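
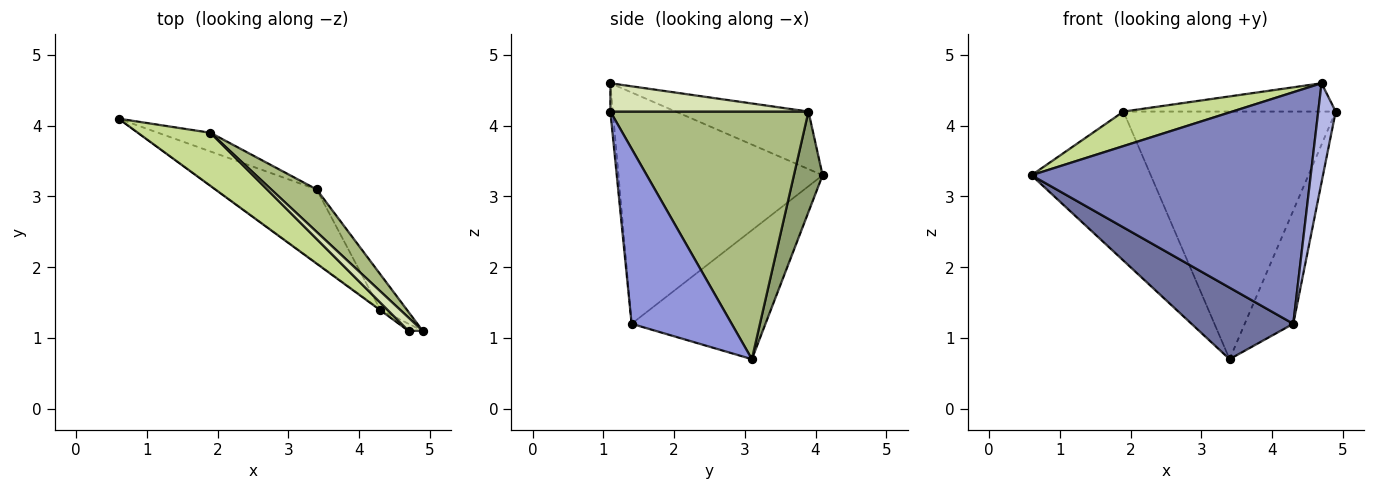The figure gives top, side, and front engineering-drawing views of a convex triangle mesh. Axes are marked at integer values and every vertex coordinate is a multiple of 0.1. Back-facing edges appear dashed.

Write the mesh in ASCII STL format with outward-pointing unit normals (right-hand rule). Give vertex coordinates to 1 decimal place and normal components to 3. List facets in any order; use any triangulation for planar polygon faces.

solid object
 facet normal -0.675 -0.513 -0.530
  outer loop
   vertex 4.3 1.4 1.2
   vertex 0.6 4.1 3.3
   vertex 3.4 3.1 0.7
  endloop
 endfacet
 facet normal -0.590 -0.807 -0.002
  outer loop
   vertex 4.3 1.4 1.2
   vertex 4.7 1.1 4.6
   vertex 0.6 4.1 3.3
  endloop
 endfacet
 facet normal 0.892 0.432 -0.135
  outer loop
   vertex 4.3 1.4 1.2
   vertex 3.4 3.1 0.7
   vertex 4.9 1.1 4.2
  endloop
 endfacet
 facet normal -0.141 -0.987 -0.071
  outer loop
   vertex 4.3 1.4 1.2
   vertex 4.9 1.1 4.2
   vertex 4.7 1.1 4.6
  endloop
 endfacet
 facet normal 0.232 0.965 -0.121
  outer loop
   vertex 1.9 3.9 4.2
   vertex 3.4 3.1 0.7
   vertex 0.6 4.1 3.3
  endloop
 endfacet
 facet normal 0.677 0.725 0.124
  outer loop
   vertex 1.9 3.9 4.2
   vertex 4.9 1.1 4.2
   vertex 3.4 3.1 0.7
  endloop
 endfacet
 facet normal -0.553 -0.454 0.699
  outer loop
   vertex 1.9 3.9 4.2
   vertex 0.6 4.1 3.3
   vertex 4.7 1.1 4.6
  endloop
 endfacet
 facet normal 0.646 0.692 0.323
  outer loop
   vertex 1.9 3.9 4.2
   vertex 4.7 1.1 4.6
   vertex 4.9 1.1 4.2
  endloop
 endfacet
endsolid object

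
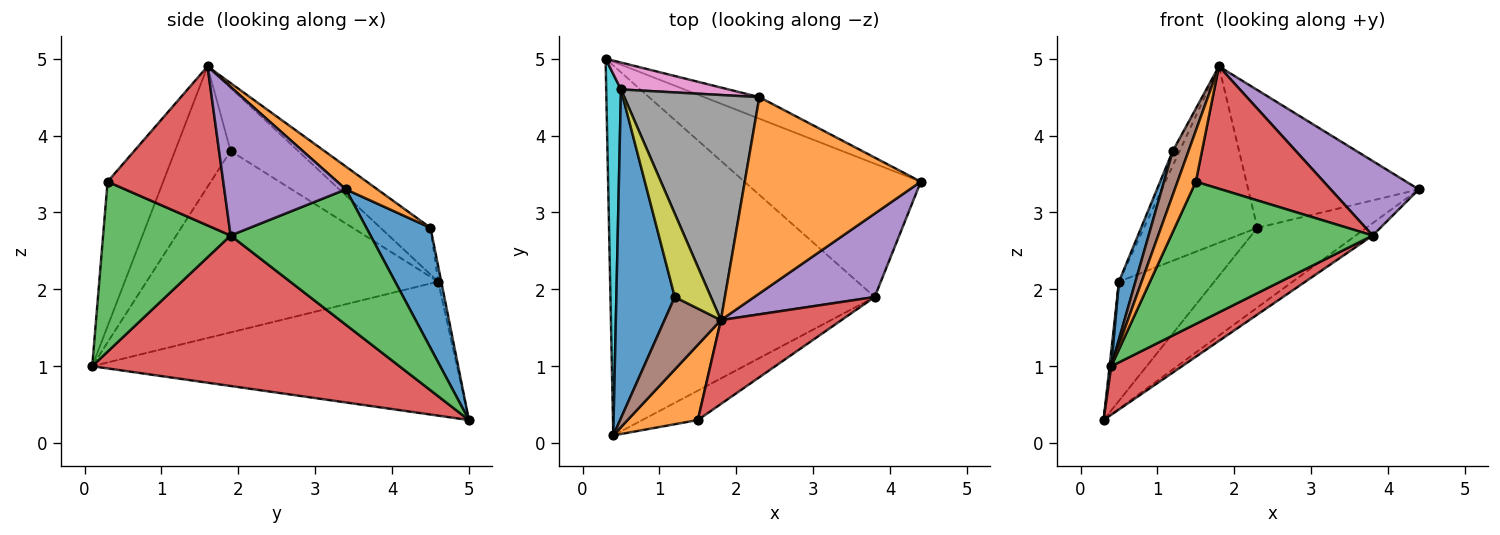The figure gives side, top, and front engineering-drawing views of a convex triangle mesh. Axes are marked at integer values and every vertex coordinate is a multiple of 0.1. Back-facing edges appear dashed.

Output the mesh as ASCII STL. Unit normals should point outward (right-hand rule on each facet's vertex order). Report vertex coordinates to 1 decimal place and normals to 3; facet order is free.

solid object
 facet normal 0.494 0.839 -0.227
  outer loop
   vertex 2.3 4.5 2.8
   vertex 4.4 3.4 3.3
   vertex 0.3 5.0 0.3
  endloop
 endfacet
 facet normal 0.105 0.571 0.814
  outer loop
   vertex 2.3 4.5 2.8
   vertex 1.8 1.6 4.9
   vertex 4.4 3.4 3.3
  endloop
 endfacet
 facet normal 0.607 0.073 -0.791
  outer loop
   vertex 3.8 1.9 2.7
   vertex 0.3 5.0 0.3
   vertex 4.4 3.4 3.3
  endloop
 endfacet
 facet normal 0.492 -0.113 -0.863
  outer loop
   vertex 3.8 1.9 2.7
   vertex 0.4 0.1 1.0
   vertex 0.3 5.0 0.3
  endloop
 endfacet
 facet normal 0.677 -0.490 0.549
  outer loop
   vertex 3.8 1.9 2.7
   vertex 4.4 3.4 3.3
   vertex 1.8 1.6 4.9
  endloop
 endfacet
 facet normal -0.877 -0.249 0.411
  outer loop
   vertex 1.2 1.9 3.8
   vertex 0.4 0.1 1.0
   vertex 1.8 1.6 4.9
  endloop
 endfacet
 facet normal -0.031 0.975 0.220
  outer loop
   vertex 0.5 4.6 2.1
   vertex 2.3 4.5 2.8
   vertex 0.3 5.0 0.3
  endloop
 endfacet
 facet normal -0.262 0.595 0.760
  outer loop
   vertex 0.5 4.6 2.1
   vertex 1.8 1.6 4.9
   vertex 2.3 4.5 2.8
  endloop
 endfacet
 facet normal -0.864 0.088 0.495
  outer loop
   vertex 0.5 4.6 2.1
   vertex 1.2 1.9 3.8
   vertex 1.8 1.6 4.9
  endloop
 endfacet
 facet normal -0.994 -0.005 0.109
  outer loop
   vertex 0.5 4.6 2.1
   vertex 0.3 5.0 0.3
   vertex 0.4 0.1 1.0
  endloop
 endfacet
 facet normal -0.950 -0.054 0.306
  outer loop
   vertex 0.5 4.6 2.1
   vertex 0.4 0.1 1.0
   vertex 1.2 1.9 3.8
  endloop
 endfacet
 facet normal -0.862 -0.284 0.419
  outer loop
   vertex 1.5 0.3 3.4
   vertex 1.8 1.6 4.9
   vertex 0.4 0.1 1.0
  endloop
 endfacet
 facet normal 0.527 -0.832 -0.172
  outer loop
   vertex 1.5 0.3 3.4
   vertex 0.4 0.1 1.0
   vertex 3.8 1.9 2.7
  endloop
 endfacet
 facet normal 0.598 -0.661 0.453
  outer loop
   vertex 1.5 0.3 3.4
   vertex 3.8 1.9 2.7
   vertex 1.8 1.6 4.9
  endloop
 endfacet
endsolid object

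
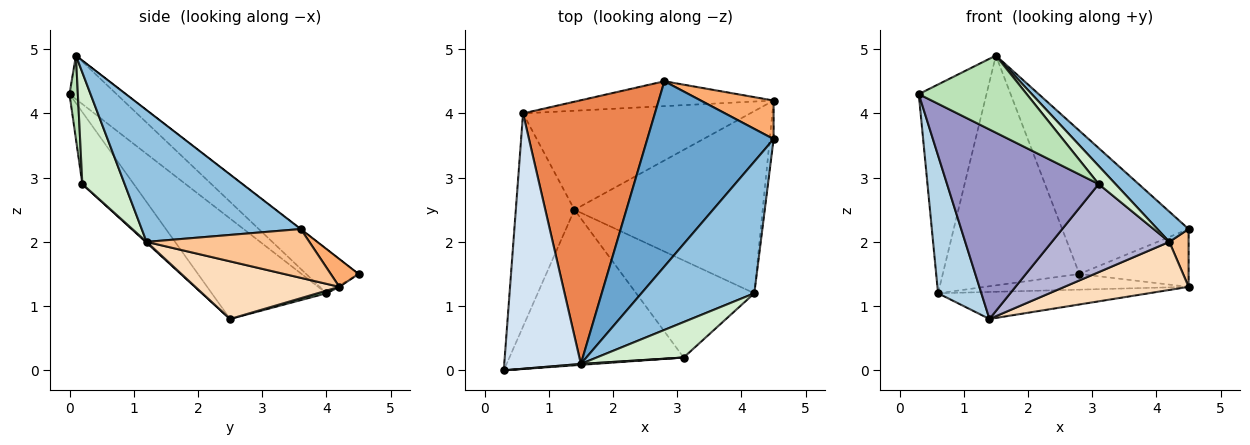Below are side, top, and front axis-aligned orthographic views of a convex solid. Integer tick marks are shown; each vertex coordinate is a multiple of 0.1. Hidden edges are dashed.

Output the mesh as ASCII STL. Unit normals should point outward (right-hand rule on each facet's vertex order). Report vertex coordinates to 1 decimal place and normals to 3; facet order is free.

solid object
 facet normal -0.002 0.612 0.791
  outer loop
   vertex 1.5 0.1 4.9
   vertex 4.5 3.6 2.2
   vertex 2.8 4.5 1.5
  endloop
 endfacet
 facet normal 0.751 -0.148 0.643
  outer loop
   vertex 1.5 0.1 4.9
   vertex 4.2 1.2 2.0
   vertex 4.5 3.6 2.2
  endloop
 endfacet
 facet normal -0.821 -0.310 -0.479
  outer loop
   vertex 0.6 4.0 1.2
   vertex 1.4 2.5 0.8
   vertex 0.3 0.0 4.3
  endloop
 endfacet
 facet normal -0.403 0.579 0.709
  outer loop
   vertex 0.6 4.0 1.2
   vertex 0.3 0.0 4.3
   vertex 1.5 0.1 4.9
  endloop
 endfacet
 facet normal -0.244 0.637 0.731
  outer loop
   vertex 0.6 4.0 1.2
   vertex 1.5 0.1 4.9
   vertex 2.8 4.5 1.5
  endloop
 endfacet
 facet normal 0.207 0.814 0.543
  outer loop
   vertex 4.5 4.2 1.3
   vertex 2.8 4.5 1.5
   vertex 4.5 3.6 2.2
  endloop
 endfacet
 facet normal 0.990 -0.117 -0.078
  outer loop
   vertex 4.5 4.2 1.3
   vertex 4.5 3.6 2.2
   vertex 4.2 1.2 2.0
  endloop
 endfacet
 facet normal 0.284 -0.245 -0.927
  outer loop
   vertex 4.5 4.2 1.3
   vertex 4.2 1.2 2.0
   vertex 1.4 2.5 0.8
  endloop
 endfacet
 facet normal -0.006 0.533 -0.846
  outer loop
   vertex 4.5 4.2 1.3
   vertex 0.6 4.0 1.2
   vertex 2.8 4.5 1.5
  endloop
 endfacet
 facet normal 0.011 0.263 -0.965
  outer loop
   vertex 4.5 4.2 1.3
   vertex 1.4 2.5 0.8
   vertex 0.6 4.0 1.2
  endloop
 endfacet
 facet normal 0.077 -0.997 0.012
  outer loop
   vertex 3.1 0.2 2.9
   vertex 1.5 0.1 4.9
   vertex 0.3 0.0 4.3
  endloop
 endfacet
 facet normal 0.752 -0.299 0.587
  outer loop
   vertex 3.1 0.2 2.9
   vertex 4.2 1.2 2.0
   vertex 1.5 0.1 4.9
  endloop
 endfacet
 facet normal -0.253 -0.748 -0.614
  outer loop
   vertex 3.1 0.2 2.9
   vertex 0.3 0.0 4.3
   vertex 1.4 2.5 0.8
  endloop
 endfacet
 facet normal 0.005 -0.672 -0.740
  outer loop
   vertex 3.1 0.2 2.9
   vertex 1.4 2.5 0.8
   vertex 4.2 1.2 2.0
  endloop
 endfacet
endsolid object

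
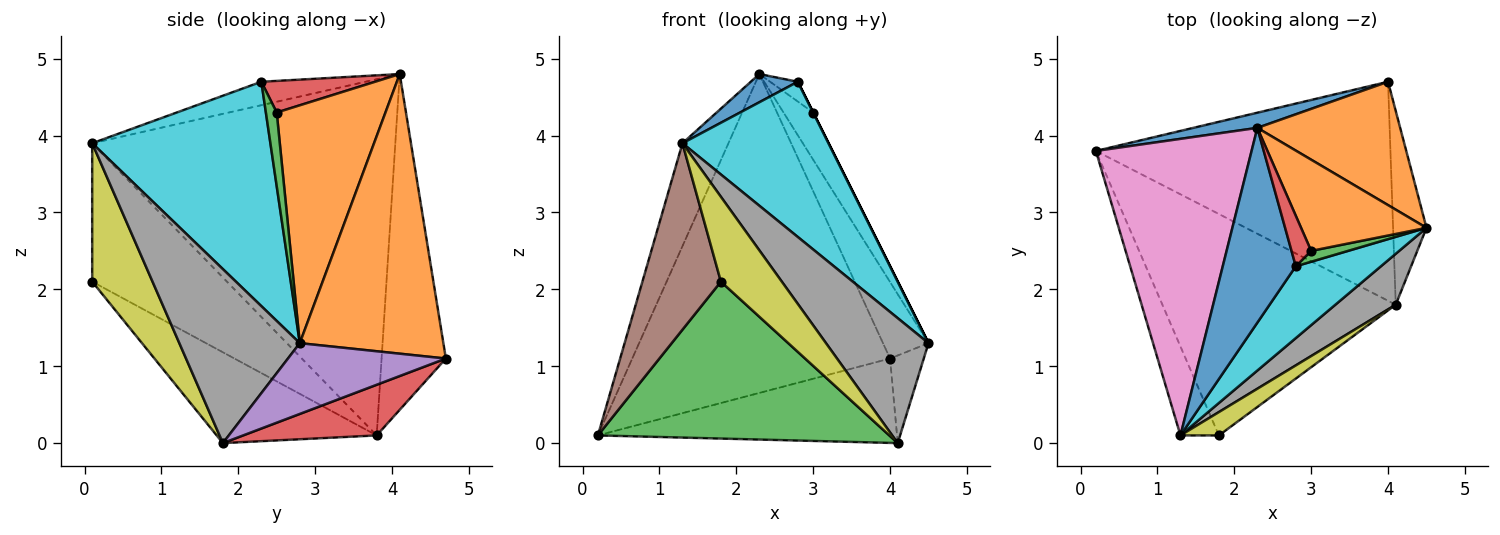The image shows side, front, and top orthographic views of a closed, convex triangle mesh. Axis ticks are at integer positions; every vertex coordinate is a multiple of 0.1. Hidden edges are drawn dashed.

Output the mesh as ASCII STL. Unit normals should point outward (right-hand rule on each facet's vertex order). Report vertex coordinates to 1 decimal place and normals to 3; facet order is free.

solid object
 facet normal -0.242 0.969 0.046
  outer loop
   vertex 4.0 4.7 1.1
   vertex 0.2 3.8 0.1
   vertex 2.3 4.1 4.8
  endloop
 endfacet
 facet normal 0.857 0.272 0.438
  outer loop
   vertex 4.0 4.7 1.1
   vertex 2.3 4.1 4.8
   vertex 4.5 2.8 1.3
  endloop
 endfacet
 facet normal -0.303 -0.551 -0.778
  outer loop
   vertex 4.1 1.8 0.0
   vertex 1.8 0.1 2.1
   vertex 0.2 3.8 0.1
  endloop
 endfacet
 facet normal 0.158 0.355 -0.921
  outer loop
   vertex 4.1 1.8 0.0
   vertex 0.2 3.8 0.1
   vertex 4.0 4.7 1.1
  endloop
 endfacet
 facet normal 0.888 0.190 -0.419
  outer loop
   vertex 4.1 1.8 0.0
   vertex 4.0 4.7 1.1
   vertex 4.5 2.8 1.3
  endloop
 endfacet
 facet normal -0.840 -0.489 -0.233
  outer loop
   vertex 1.3 0.1 3.9
   vertex 0.2 3.8 0.1
   vertex 1.8 0.1 2.1
  endloop
 endfacet
 facet normal -0.908 0.138 0.397
  outer loop
   vertex 1.3 0.1 3.9
   vertex 2.3 4.1 4.8
   vertex 0.2 3.8 0.1
  endloop
 endfacet
 facet normal 0.736 -0.627 0.255
  outer loop
   vertex 1.3 0.1 3.9
   vertex 4.1 1.8 0.0
   vertex 4.5 2.8 1.3
  endloop
 endfacet
 facet normal 0.691 -0.697 0.192
  outer loop
   vertex 1.3 0.1 3.9
   vertex 1.8 0.1 2.1
   vertex 4.1 1.8 0.0
  endloop
 endfacet
 facet normal 0.742 -0.608 0.282
  outer loop
   vertex 2.8 2.3 4.7
   vertex 1.3 0.1 3.9
   vertex 4.5 2.8 1.3
  endloop
 endfacet
 facet normal -0.303 -0.137 0.943
  outer loop
   vertex 2.8 2.3 4.7
   vertex 2.3 4.1 4.8
   vertex 1.3 0.1 3.9
  endloop
 endfacet
 facet normal 0.860 0.235 0.453
  outer loop
   vertex 3.0 2.5 4.3
   vertex 4.5 2.8 1.3
   vertex 2.3 4.1 4.8
  endloop
 endfacet
 facet normal 0.894 0.000 0.447
  outer loop
   vertex 3.0 2.5 4.3
   vertex 2.8 2.3 4.7
   vertex 4.5 2.8 1.3
  endloop
 endfacet
 facet normal 0.832 0.202 0.517
  outer loop
   vertex 3.0 2.5 4.3
   vertex 2.3 4.1 4.8
   vertex 2.8 2.3 4.7
  endloop
 endfacet
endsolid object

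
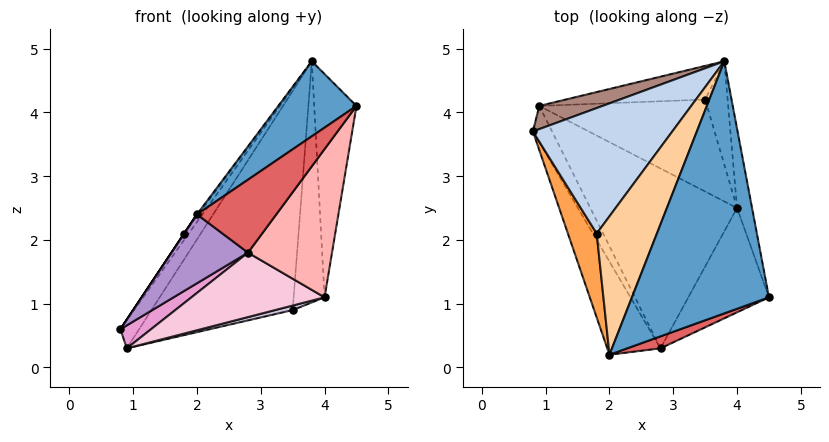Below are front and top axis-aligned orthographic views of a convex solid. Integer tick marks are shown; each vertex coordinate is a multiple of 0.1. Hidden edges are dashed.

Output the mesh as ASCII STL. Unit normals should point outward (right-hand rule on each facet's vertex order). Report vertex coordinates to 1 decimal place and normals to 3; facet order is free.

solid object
 facet normal -0.481 -0.250 0.840
  outer loop
   vertex 2.0 0.2 2.4
   vertex 4.5 1.1 4.1
   vertex 3.8 4.8 4.8
  endloop
 endfacet
 facet normal -0.817 0.029 0.576
  outer loop
   vertex 1.8 2.1 2.1
   vertex 3.8 4.8 4.8
   vertex 0.8 3.7 0.6
  endloop
 endfacet
 facet normal -0.832 0.000 0.555
  outer loop
   vertex 1.8 2.1 2.1
   vertex 0.8 3.7 0.6
   vertex 2.0 0.2 2.4
  endloop
 endfacet
 facet normal -0.807 0.008 0.590
  outer loop
   vertex 1.8 2.1 2.1
   vertex 2.0 0.2 2.4
   vertex 3.8 4.8 4.8
  endloop
 endfacet
 facet normal 0.978 0.198 -0.070
  outer loop
   vertex 4.0 2.5 1.1
   vertex 3.8 4.8 4.8
   vertex 4.5 1.1 4.1
  endloop
 endfacet
 facet normal 0.957 0.268 -0.115
  outer loop
   vertex 4.0 2.5 1.1
   vertex 3.5 4.2 0.9
   vertex 3.8 4.8 4.8
  endloop
 endfacet
 facet normal 0.238 -0.958 0.158
  outer loop
   vertex 2.8 0.3 1.8
   vertex 4.5 1.1 4.1
   vertex 2.0 0.2 2.4
  endloop
 endfacet
 facet normal 0.758 -0.533 -0.375
  outer loop
   vertex 2.8 0.3 1.8
   vertex 4.0 2.5 1.1
   vertex 4.5 1.1 4.1
  endloop
 endfacet
 facet normal -0.467 -0.526 -0.711
  outer loop
   vertex 2.8 0.3 1.8
   vertex 2.0 0.2 2.4
   vertex 0.8 3.7 0.6
  endloop
 endfacet
 facet normal 0.226 -0.048 -0.973
  outer loop
   vertex 0.9 4.1 0.3
   vertex 3.5 4.2 0.9
   vertex 4.0 2.5 1.1
  endloop
 endfacet
 facet normal -0.761 0.500 0.413
  outer loop
   vertex 0.9 4.1 0.3
   vertex 0.8 3.7 0.6
   vertex 3.8 4.8 4.8
  endloop
 endfacet
 facet normal -0.003 0.988 -0.152
  outer loop
   vertex 0.9 4.1 0.3
   vertex 3.8 4.8 4.8
   vertex 3.5 4.2 0.9
  endloop
 endfacet
 facet normal -0.372 -0.496 -0.785
  outer loop
   vertex 0.9 4.1 0.3
   vertex 2.8 0.3 1.8
   vertex 0.8 3.7 0.6
  endloop
 endfacet
 facet normal 0.069 -0.336 -0.939
  outer loop
   vertex 0.9 4.1 0.3
   vertex 4.0 2.5 1.1
   vertex 2.8 0.3 1.8
  endloop
 endfacet
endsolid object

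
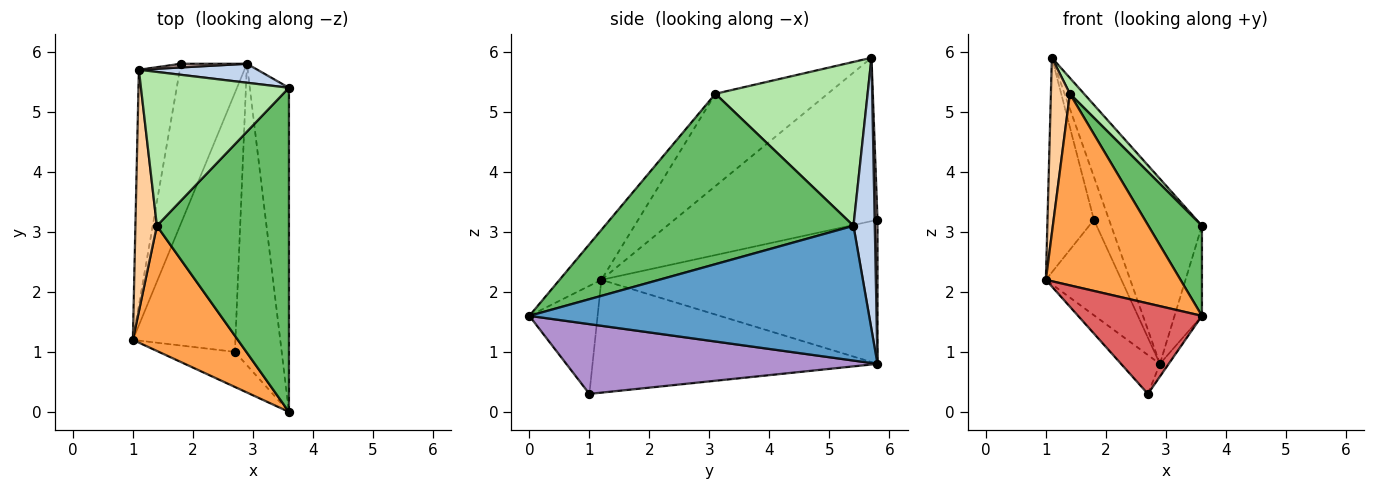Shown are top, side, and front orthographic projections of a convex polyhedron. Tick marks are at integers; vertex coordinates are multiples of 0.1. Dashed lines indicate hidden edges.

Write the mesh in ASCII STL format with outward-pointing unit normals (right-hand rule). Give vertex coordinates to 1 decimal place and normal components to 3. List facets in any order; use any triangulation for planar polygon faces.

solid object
 facet normal 0.957 0.077 -0.278
  outer loop
   vertex 2.9 5.8 0.8
   vertex 3.6 5.4 3.1
   vertex 3.6 0.0 1.6
  endloop
 endfacet
 facet normal 0.227 0.969 0.099
  outer loop
   vertex 2.9 5.8 0.8
   vertex 1.1 5.7 5.9
   vertex 3.6 5.4 3.1
  endloop
 endfacet
 facet normal -0.252 -0.810 0.529
  outer loop
   vertex 1.4 3.1 5.3
   vertex 1.0 1.2 2.2
   vertex 3.6 0.0 1.6
  endloop
 endfacet
 facet normal -0.961 -0.162 0.224
  outer loop
   vertex 1.4 3.1 5.3
   vertex 1.1 5.7 5.9
   vertex 1.0 1.2 2.2
  endloop
 endfacet
 facet normal 0.779 -0.168 0.604
  outer loop
   vertex 1.4 3.1 5.3
   vertex 3.6 0.0 1.6
   vertex 3.6 5.4 3.1
  endloop
 endfacet
 facet normal 0.740 -0.069 0.669
  outer loop
   vertex 1.4 3.1 5.3
   vertex 3.6 5.4 3.1
   vertex 1.1 5.7 5.9
  endloop
 endfacet
 facet normal -0.457 -0.829 -0.322
  outer loop
   vertex 2.7 1.0 0.3
   vertex 3.6 0.0 1.6
   vertex 1.0 1.2 2.2
  endloop
 endfacet
 facet normal -0.736 0.100 -0.669
  outer loop
   vertex 2.7 1.0 0.3
   vertex 1.0 1.2 2.2
   vertex 2.9 5.8 0.8
  endloop
 endfacet
 facet normal 0.830 0.023 -0.557
  outer loop
   vertex 2.7 1.0 0.3
   vertex 2.9 5.8 0.8
   vertex 3.6 0.0 1.6
  endloop
 endfacet
 facet normal -0.947 0.216 -0.238
  outer loop
   vertex 1.8 5.8 3.2
   vertex 1.0 1.2 2.2
   vertex 1.1 5.7 5.9
  endloop
 endfacet
 facet normal -0.882 0.241 -0.404
  outer loop
   vertex 1.8 5.8 3.2
   vertex 2.9 5.8 0.8
   vertex 1.0 1.2 2.2
  endloop
 endfacet
 facet normal 0.182 0.980 0.084
  outer loop
   vertex 1.8 5.8 3.2
   vertex 1.1 5.7 5.9
   vertex 2.9 5.8 0.8
  endloop
 endfacet
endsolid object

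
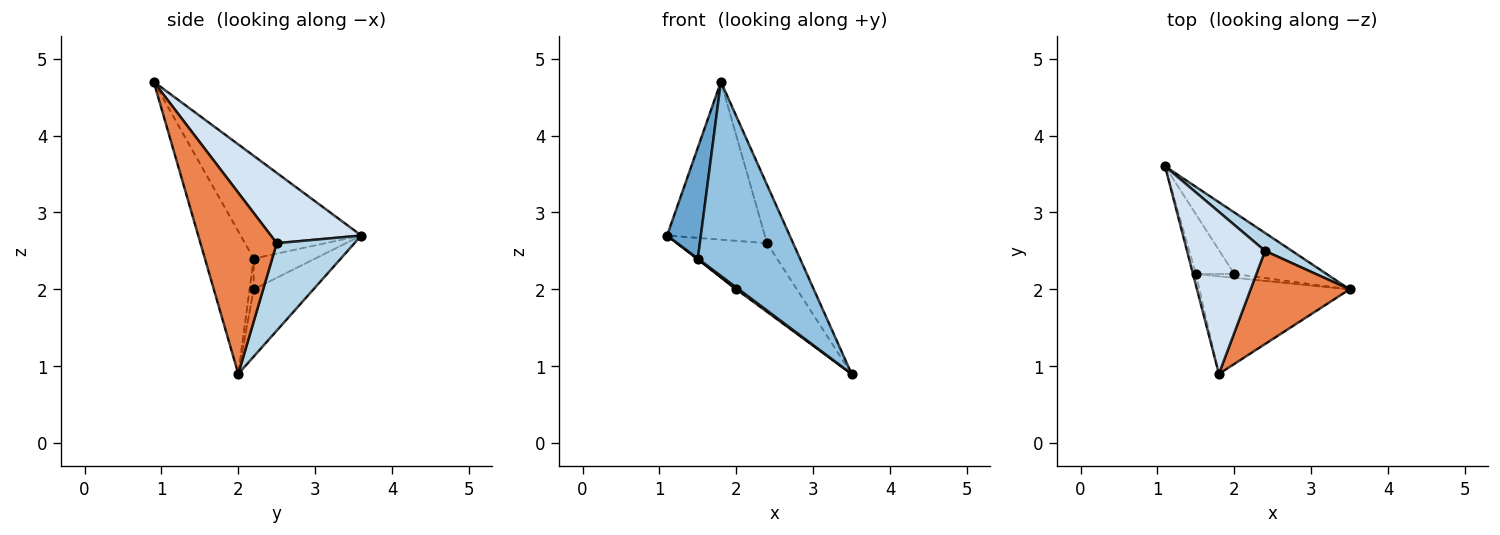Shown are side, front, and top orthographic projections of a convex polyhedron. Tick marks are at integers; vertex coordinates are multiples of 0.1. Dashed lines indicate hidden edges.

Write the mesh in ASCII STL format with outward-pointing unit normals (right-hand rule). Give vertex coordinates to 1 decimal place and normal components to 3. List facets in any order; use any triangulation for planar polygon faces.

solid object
 facet normal -0.963 -0.269 -0.027
  outer loop
   vertex 1.5 2.2 2.4
   vertex 1.8 0.9 4.7
   vertex 1.1 3.6 2.7
  endloop
 endfacet
 facet normal -0.392 -0.822 -0.413
  outer loop
   vertex 1.5 2.2 2.4
   vertex 3.5 2.0 0.9
   vertex 1.8 0.9 4.7
  endloop
 endfacet
 facet normal 0.642 0.741 0.198
  outer loop
   vertex 2.4 2.5 2.6
   vertex 3.5 2.0 0.9
   vertex 1.1 3.6 2.7
  endloop
 endfacet
 facet normal 0.542 0.586 0.602
  outer loop
   vertex 2.4 2.5 2.6
   vertex 1.1 3.6 2.7
   vertex 1.8 0.9 4.7
  endloop
 endfacet
 facet normal 0.840 0.288 0.459
  outer loop
   vertex 2.4 2.5 2.6
   vertex 1.8 0.9 4.7
   vertex 3.5 2.0 0.9
  endloop
 endfacet
 facet normal -0.589 0.025 -0.808
  outer loop
   vertex 2.0 2.2 2.0
   vertex 1.1 3.6 2.7
   vertex 3.5 2.0 0.9
  endloop
 endfacet
 facet normal -0.625 -0.011 -0.781
  outer loop
   vertex 2.0 2.2 2.0
   vertex 1.5 2.2 2.4
   vertex 1.1 3.6 2.7
  endloop
 endfacet
 facet normal -0.582 -0.364 -0.727
  outer loop
   vertex 2.0 2.2 2.0
   vertex 3.5 2.0 0.9
   vertex 1.5 2.2 2.4
  endloop
 endfacet
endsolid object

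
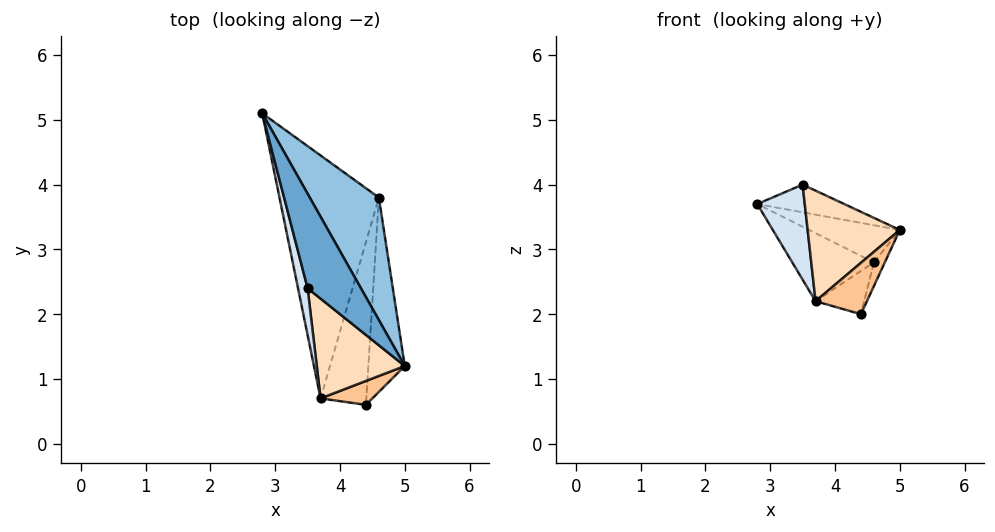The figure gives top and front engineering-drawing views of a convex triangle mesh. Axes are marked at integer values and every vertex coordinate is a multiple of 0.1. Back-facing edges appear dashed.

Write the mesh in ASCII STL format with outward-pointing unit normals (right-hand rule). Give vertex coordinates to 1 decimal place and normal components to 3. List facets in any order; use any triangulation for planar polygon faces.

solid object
 facet normal 0.558 0.233 0.796
  outer loop
   vertex 3.5 2.4 4.0
   vertex 5.0 1.2 3.3
   vertex 2.8 5.1 3.7
  endloop
 endfacet
 facet normal 0.567 0.239 0.789
  outer loop
   vertex 4.6 3.8 2.8
   vertex 2.8 5.1 3.7
   vertex 5.0 1.2 3.3
  endloop
 endfacet
 facet normal 0.897 0.054 -0.439
  outer loop
   vertex 4.6 3.8 2.8
   vertex 5.0 1.2 3.3
   vertex 4.4 0.6 2.0
  endloop
 endfacet
 facet normal -0.964 -0.237 0.117
  outer loop
   vertex 3.7 0.7 2.2
   vertex 3.5 2.4 4.0
   vertex 2.8 5.1 3.7
  endloop
 endfacet
 facet normal -0.276 0.259 -0.926
  outer loop
   vertex 3.7 0.7 2.2
   vertex 2.8 5.1 3.7
   vertex 4.6 3.8 2.8
  endloop
 endfacet
 facet normal -0.233 0.250 -0.940
  outer loop
   vertex 3.7 0.7 2.2
   vertex 4.6 3.8 2.8
   vertex 4.4 0.6 2.0
  endloop
 endfacet
 facet normal -0.009 -0.906 0.422
  outer loop
   vertex 3.7 0.7 2.2
   vertex 4.4 0.6 2.0
   vertex 5.0 1.2 3.3
  endloop
 endfacet
 facet normal -0.271 -0.715 0.645
  outer loop
   vertex 3.7 0.7 2.2
   vertex 5.0 1.2 3.3
   vertex 3.5 2.4 4.0
  endloop
 endfacet
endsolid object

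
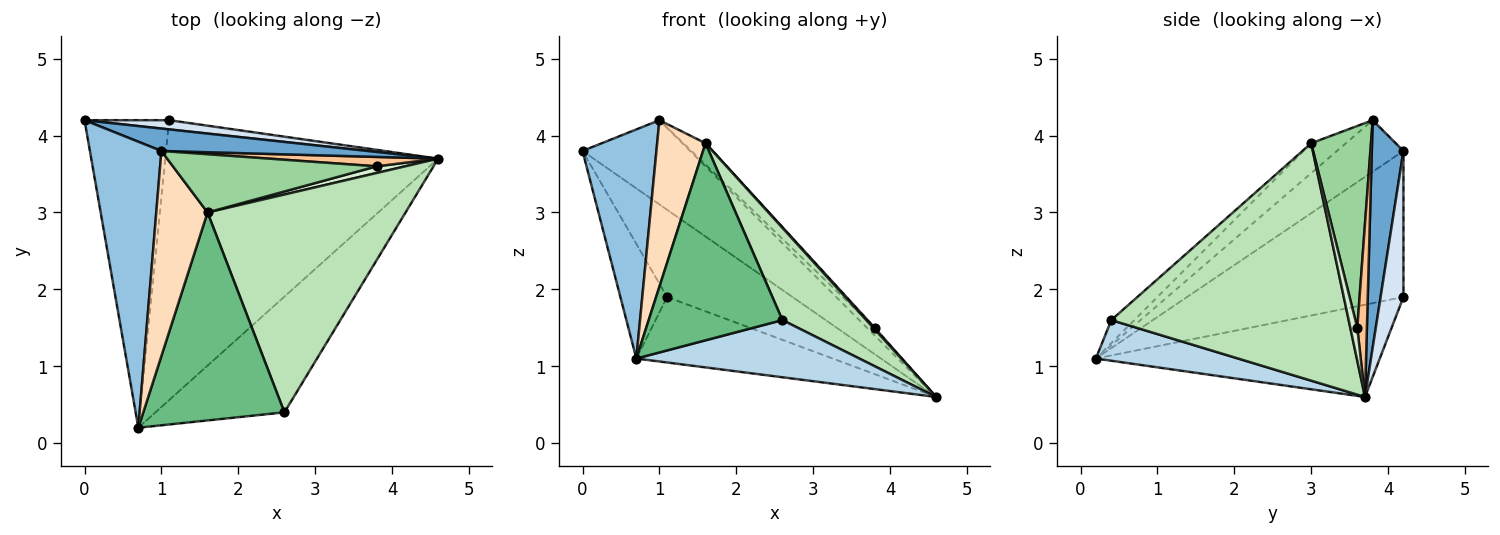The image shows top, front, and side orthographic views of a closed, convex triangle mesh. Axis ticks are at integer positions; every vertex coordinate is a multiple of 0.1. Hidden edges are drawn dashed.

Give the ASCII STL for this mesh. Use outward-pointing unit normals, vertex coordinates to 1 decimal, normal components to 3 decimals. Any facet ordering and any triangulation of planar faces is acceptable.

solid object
 facet normal 0.273 0.930 0.247
  outer loop
   vertex 1.0 3.8 4.2
   vertex 4.6 3.7 0.6
   vertex 0.0 4.2 3.8
  endloop
 endfacet
 facet normal -0.490 -0.545 0.680
  outer loop
   vertex 1.0 3.8 4.2
   vertex 0.0 4.2 3.8
   vertex 0.7 0.2 1.1
  endloop
 endfacet
 facet normal 0.272 -0.426 -0.863
  outer loop
   vertex 2.6 0.4 1.6
   vertex 0.7 0.2 1.1
   vertex 4.6 3.7 0.6
  endloop
 endfacet
 facet normal 0.178 0.979 0.103
  outer loop
   vertex 1.1 4.2 1.9
   vertex 0.0 4.2 3.8
   vertex 4.6 3.7 0.6
  endloop
 endfacet
 facet normal -0.851 0.184 -0.493
  outer loop
   vertex 1.1 4.2 1.9
   vertex 0.7 0.2 1.1
   vertex 0.0 4.2 3.8
  endloop
 endfacet
 facet normal -0.313 0.216 -0.925
  outer loop
   vertex 1.1 4.2 1.9
   vertex 4.6 3.7 0.6
   vertex 0.7 0.2 1.1
  endloop
 endfacet
 facet normal 0.621 0.497 0.607
  outer loop
   vertex 3.8 3.6 1.5
   vertex 4.6 3.7 0.6
   vertex 1.0 3.8 4.2
  endloop
 endfacet
 facet normal -0.412 -0.574 0.707
  outer loop
   vertex 1.6 3.0 3.9
   vertex 1.0 3.8 4.2
   vertex 0.7 0.2 1.1
  endloop
 endfacet
 facet normal -0.118 -0.683 0.721
  outer loop
   vertex 1.6 3.0 3.9
   vertex 0.7 0.2 1.1
   vertex 2.6 0.4 1.6
  endloop
 endfacet
 facet normal 0.681 0.253 0.687
  outer loop
   vertex 1.6 3.0 3.9
   vertex 3.8 3.6 1.5
   vertex 1.0 3.8 4.2
  endloop
 endfacet
 facet normal 0.741 -0.262 0.618
  outer loop
   vertex 1.6 3.0 3.9
   vertex 2.6 0.4 1.6
   vertex 4.6 3.7 0.6
  endloop
 endfacet
 facet normal 0.747 -0.149 0.648
  outer loop
   vertex 1.6 3.0 3.9
   vertex 4.6 3.7 0.6
   vertex 3.8 3.6 1.5
  endloop
 endfacet
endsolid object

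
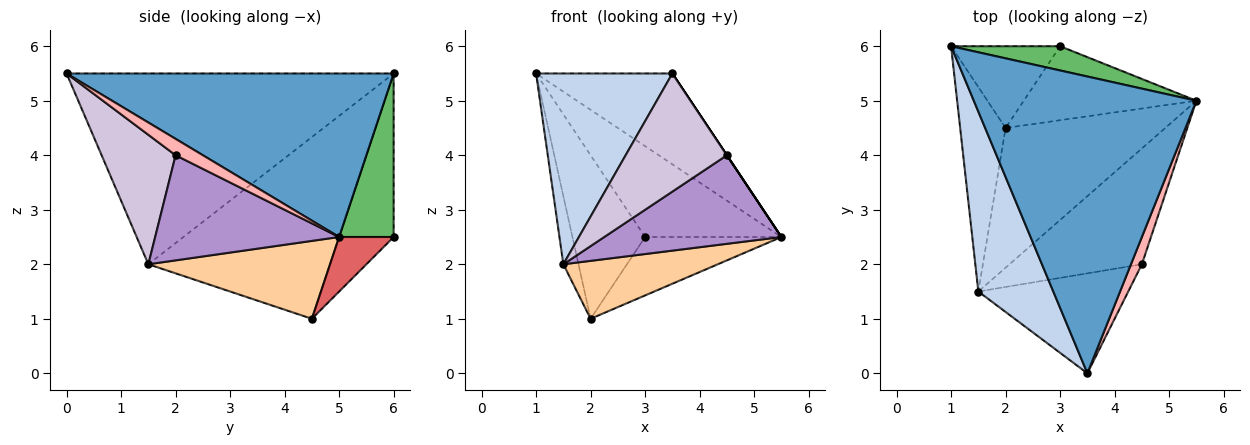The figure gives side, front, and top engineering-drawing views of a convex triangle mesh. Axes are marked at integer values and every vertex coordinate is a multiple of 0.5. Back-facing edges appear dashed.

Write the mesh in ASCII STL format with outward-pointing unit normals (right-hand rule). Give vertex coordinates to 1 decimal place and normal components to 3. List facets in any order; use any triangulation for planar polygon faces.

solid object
 facet normal 0.575 0.240 0.782
  outer loop
   vertex 3.5 0.0 5.5
   vertex 5.5 5.0 2.5
   vertex 1.0 6.0 5.5
  endloop
 endfacet
 facet normal -0.868 -0.362 0.341
  outer loop
   vertex 1.5 1.5 2.0
   vertex 3.5 0.0 5.5
   vertex 1.0 6.0 5.5
  endloop
 endfacet
 facet normal -0.967 0.081 -0.242
  outer loop
   vertex 1.5 1.5 2.0
   vertex 1.0 6.0 5.5
   vertex 2.0 4.5 1.0
  endloop
 endfacet
 facet normal 0.411 -0.349 -0.842
  outer loop
   vertex 1.5 1.5 2.0
   vertex 2.0 4.5 1.0
   vertex 5.5 5.0 2.5
  endloop
 endfacet
 facet normal 0.361 0.901 0.240
  outer loop
   vertex 3.0 6.0 2.5
   vertex 1.0 6.0 5.5
   vertex 5.5 5.0 2.5
  endloop
 endfacet
 facet normal -0.557 0.743 -0.371
  outer loop
   vertex 3.0 6.0 2.5
   vertex 2.0 4.5 1.0
   vertex 1.0 6.0 5.5
  endloop
 endfacet
 facet normal 0.241 0.601 -0.762
  outer loop
   vertex 3.0 6.0 2.5
   vertex 5.5 5.0 2.5
   vertex 2.0 4.5 1.0
  endloop
 endfacet
 facet normal 0.832 0.000 0.555
  outer loop
   vertex 4.5 2.0 4.0
   vertex 5.5 5.0 2.5
   vertex 3.5 0.0 5.5
  endloop
 endfacet
 facet normal 0.534 -0.514 -0.672
  outer loop
   vertex 4.5 2.0 4.0
   vertex 1.5 1.5 2.0
   vertex 5.5 5.0 2.5
  endloop
 endfacet
 facet normal 0.487 -0.667 -0.564
  outer loop
   vertex 4.5 2.0 4.0
   vertex 3.5 0.0 5.5
   vertex 1.5 1.5 2.0
  endloop
 endfacet
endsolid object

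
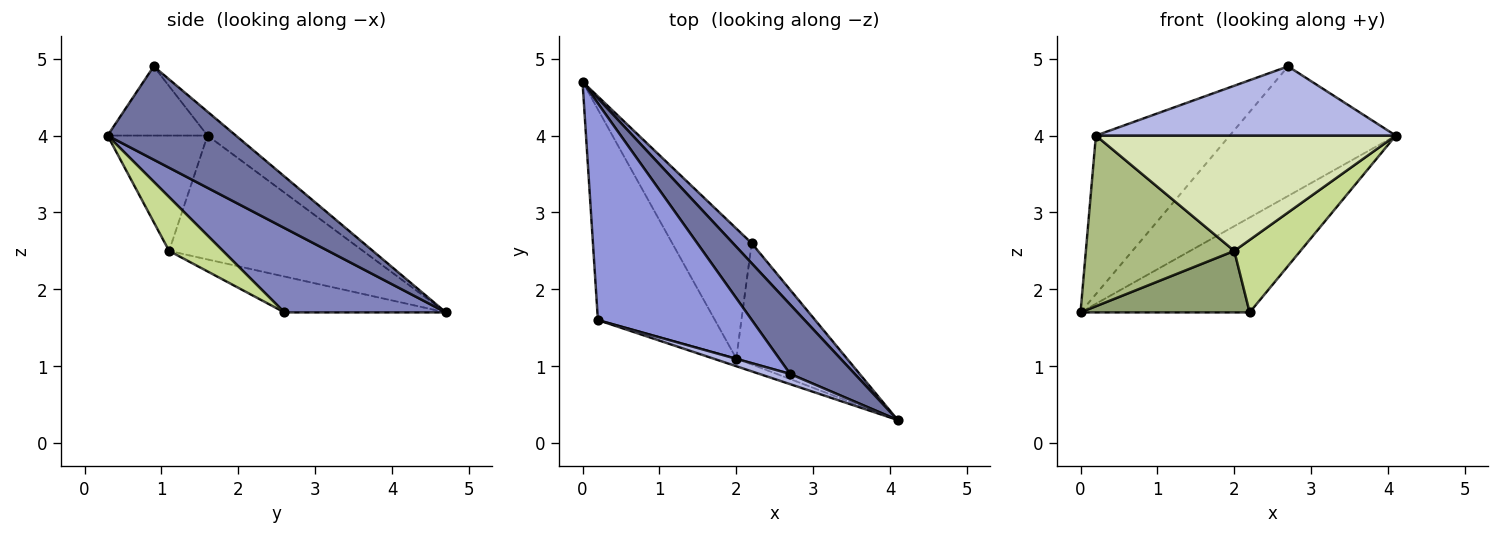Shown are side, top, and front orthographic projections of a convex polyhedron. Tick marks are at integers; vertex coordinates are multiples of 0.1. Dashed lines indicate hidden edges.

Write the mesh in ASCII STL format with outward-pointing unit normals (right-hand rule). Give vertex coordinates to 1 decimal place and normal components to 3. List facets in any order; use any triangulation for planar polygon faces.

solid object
 facet normal 0.563 0.729 0.390
  outer loop
   vertex 2.7 0.9 4.9
   vertex 4.1 0.3 4.0
   vertex 0.0 4.7 1.7
  endloop
 endfacet
 facet normal 0.683 0.715 0.151
  outer loop
   vertex 2.2 2.6 1.7
   vertex 0.0 4.7 1.7
   vertex 4.1 0.3 4.0
  endloop
 endfacet
 facet normal -0.124 0.586 0.801
  outer loop
   vertex 0.2 1.6 4.0
   vertex 2.7 0.9 4.9
   vertex 0.0 4.7 1.7
  endloop
 endfacet
 facet normal -0.313 -0.939 0.139
  outer loop
   vertex 0.2 1.6 4.0
   vertex 4.1 0.3 4.0
   vertex 2.7 0.9 4.9
  endloop
 endfacet
 facet normal -0.378 -0.396 -0.837
  outer loop
   vertex 2.0 1.1 2.5
   vertex 0.0 4.7 1.7
   vertex 2.2 2.6 1.7
  endloop
 endfacet
 facet normal -0.635 -0.486 -0.600
  outer loop
   vertex 2.0 1.1 2.5
   vertex 0.2 1.6 4.0
   vertex 0.0 4.7 1.7
  endloop
 endfacet
 facet normal 0.385 -0.474 -0.792
  outer loop
   vertex 2.0 1.1 2.5
   vertex 2.2 2.6 1.7
   vertex 4.1 0.3 4.0
  endloop
 endfacet
 facet normal -0.316 -0.947 -0.063
  outer loop
   vertex 2.0 1.1 2.5
   vertex 4.1 0.3 4.0
   vertex 0.2 1.6 4.0
  endloop
 endfacet
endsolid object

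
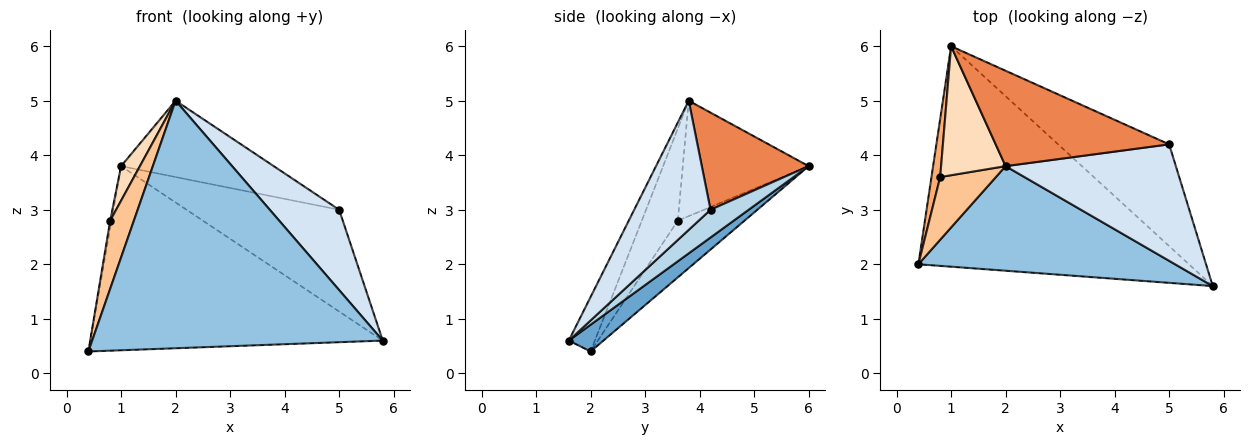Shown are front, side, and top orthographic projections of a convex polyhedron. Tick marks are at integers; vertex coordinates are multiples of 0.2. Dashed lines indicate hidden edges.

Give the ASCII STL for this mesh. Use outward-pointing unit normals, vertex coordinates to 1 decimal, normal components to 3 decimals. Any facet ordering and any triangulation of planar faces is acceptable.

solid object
 facet normal 0.076 0.639 -0.765
  outer loop
   vertex 1.0 6.0 3.8
   vertex 5.8 1.6 0.6
   vertex 0.4 2.0 0.4
  endloop
 endfacet
 facet normal -0.082 -0.918 0.388
  outer loop
   vertex 2.0 3.8 5.0
   vertex 0.4 2.0 0.4
   vertex 5.8 1.6 0.6
  endloop
 endfacet
 facet normal 0.174 0.696 -0.696
  outer loop
   vertex 5.0 4.2 3.0
   vertex 5.8 1.6 0.6
   vertex 1.0 6.0 3.8
  endloop
 endfacet
 facet normal 0.530 -0.482 0.698
  outer loop
   vertex 5.0 4.2 3.0
   vertex 2.0 3.8 5.0
   vertex 5.8 1.6 0.6
  endloop
 endfacet
 facet normal 0.401 0.572 0.715
  outer loop
   vertex 5.0 4.2 3.0
   vertex 1.0 6.0 3.8
   vertex 2.0 3.8 5.0
  endloop
 endfacet
 facet normal -0.988 0.019 0.152
  outer loop
   vertex 0.8 3.6 2.8
   vertex 1.0 6.0 3.8
   vertex 0.4 2.0 0.4
  endloop
 endfacet
 facet normal -0.746 -0.490 0.451
  outer loop
   vertex 0.8 3.6 2.8
   vertex 0.4 2.0 0.4
   vertex 2.0 3.8 5.0
  endloop
 endfacet
 facet normal -0.866 -0.129 0.484
  outer loop
   vertex 0.8 3.6 2.8
   vertex 2.0 3.8 5.0
   vertex 1.0 6.0 3.8
  endloop
 endfacet
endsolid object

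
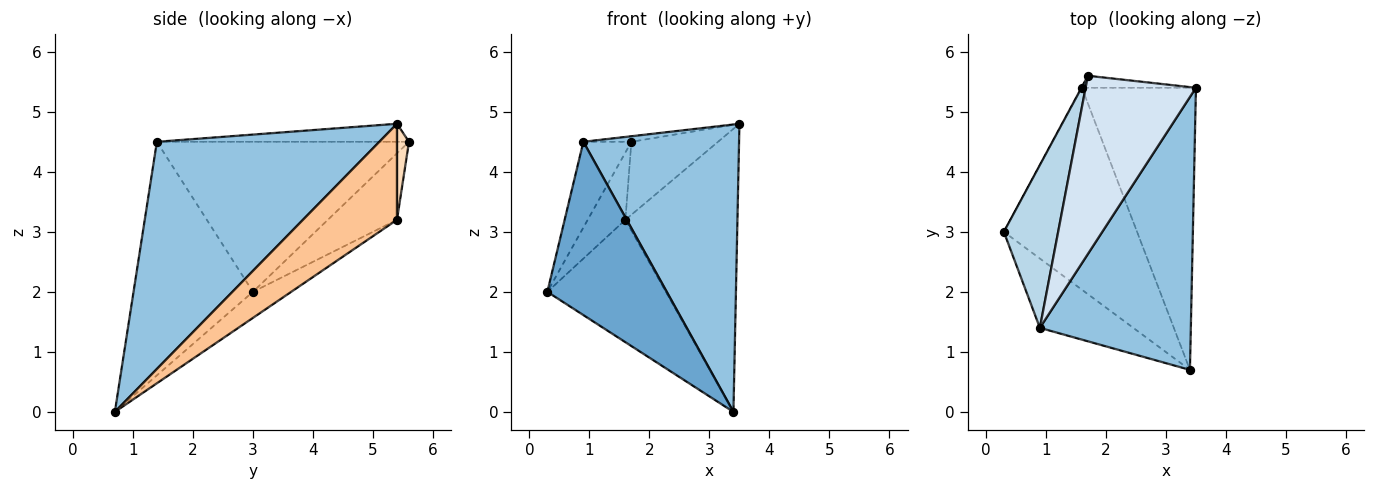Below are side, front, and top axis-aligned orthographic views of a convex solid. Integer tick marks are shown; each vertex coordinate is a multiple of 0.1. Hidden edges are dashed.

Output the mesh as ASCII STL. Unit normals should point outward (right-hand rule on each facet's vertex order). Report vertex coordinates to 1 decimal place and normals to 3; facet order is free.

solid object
 facet normal -0.680 -0.680 -0.272
  outer loop
   vertex 0.9 1.4 4.5
   vertex 0.3 3.0 2.0
   vertex 3.4 0.7 0.0
  endloop
 endfacet
 facet normal 0.720 -0.504 0.478
  outer loop
   vertex 0.9 1.4 4.5
   vertex 3.4 0.7 0.0
   vertex 3.5 5.4 4.8
  endloop
 endfacet
 facet normal -0.926 0.176 0.335
  outer loop
   vertex 0.9 1.4 4.5
   vertex 1.7 5.6 4.5
   vertex 0.3 3.0 2.0
  endloop
 endfacet
 facet normal -0.161 0.031 0.986
  outer loop
   vertex 0.9 1.4 4.5
   vertex 3.5 5.4 4.8
   vertex 1.7 5.6 4.5
  endloop
 endfacet
 facet normal -0.165 0.511 -0.844
  outer loop
   vertex 1.6 5.4 3.2
   vertex 3.4 0.7 0.0
   vertex 0.3 3.0 2.0
  endloop
 endfacet
 facet normal -0.878 0.479 -0.006
  outer loop
   vertex 1.6 5.4 3.2
   vertex 0.3 3.0 2.0
   vertex 1.7 5.6 4.5
  endloop
 endfacet
 facet normal 0.511 0.609 -0.607
  outer loop
   vertex 1.6 5.4 3.2
   vertex 3.5 5.4 4.8
   vertex 3.4 0.7 0.0
  endloop
 endfacet
 facet normal 0.135 0.978 -0.161
  outer loop
   vertex 1.6 5.4 3.2
   vertex 1.7 5.6 4.5
   vertex 3.5 5.4 4.8
  endloop
 endfacet
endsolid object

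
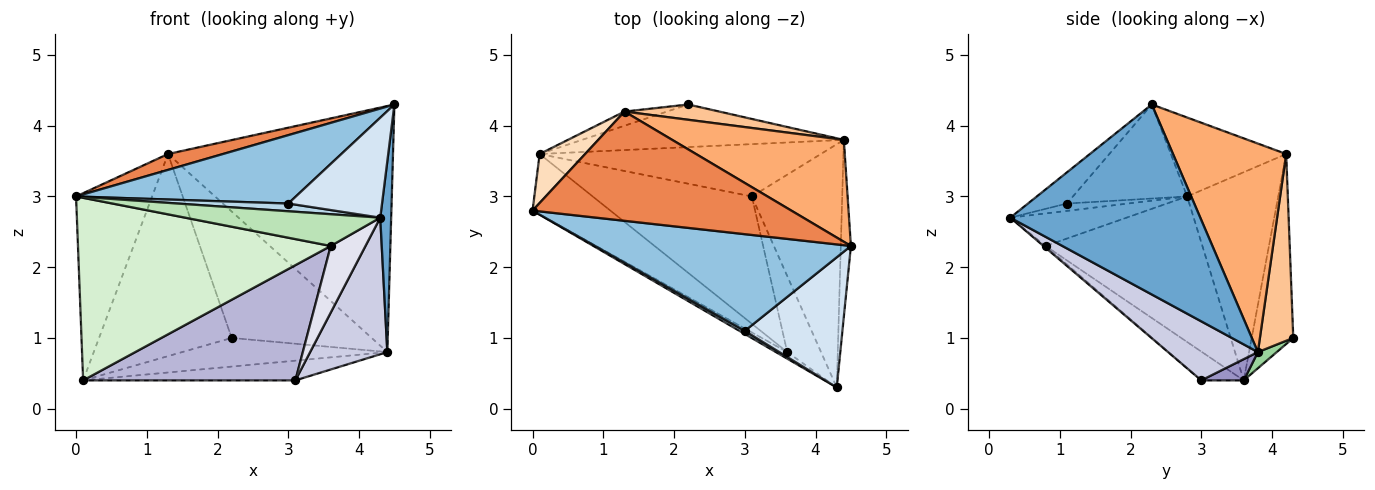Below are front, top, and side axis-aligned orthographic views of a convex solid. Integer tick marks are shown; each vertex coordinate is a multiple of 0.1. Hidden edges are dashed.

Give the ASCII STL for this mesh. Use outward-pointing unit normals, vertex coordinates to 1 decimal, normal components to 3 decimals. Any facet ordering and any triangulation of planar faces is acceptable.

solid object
 facet normal 0.997 -0.057 -0.053
  outer loop
   vertex 4.4 3.8 0.8
   vertex 4.5 2.3 4.3
   vertex 4.3 0.3 2.7
  endloop
 endfacet
 facet normal -0.287 -0.553 0.782
  outer loop
   vertex 3.0 1.1 2.9
   vertex 4.5 2.3 4.3
   vertex 0.0 2.8 3.0
  endloop
 endfacet
 facet normal -0.456 -0.825 0.333
  outer loop
   vertex 3.0 1.1 2.9
   vertex 0.0 2.8 3.0
   vertex 4.3 0.3 2.7
  endloop
 endfacet
 facet normal -0.245 -0.591 0.769
  outer loop
   vertex 3.0 1.1 2.9
   vertex 4.3 0.3 2.7
   vertex 4.5 2.3 4.3
  endloop
 endfacet
 facet normal -0.289 -0.138 0.947
  outer loop
   vertex 1.3 4.2 3.6
   vertex 0.0 2.8 3.0
   vertex 4.5 2.3 4.3
  endloop
 endfacet
 facet normal 0.422 0.838 0.347
  outer loop
   vertex 1.3 4.2 3.6
   vertex 4.5 2.3 4.3
   vertex 4.4 3.8 0.8
  endloop
 endfacet
 facet normal 0.230 0.966 0.117
  outer loop
   vertex 1.3 4.2 3.6
   vertex 4.4 3.8 0.8
   vertex 2.2 4.3 1.0
  endloop
 endfacet
 facet normal -0.757 0.632 0.165
  outer loop
   vertex 0.1 3.6 0.4
   vertex 0.0 2.8 3.0
   vertex 1.3 4.2 3.6
  endloop
 endfacet
 facet normal -0.298 0.952 -0.067
  outer loop
   vertex 0.1 3.6 0.4
   vertex 1.3 4.2 3.6
   vertex 2.2 4.3 1.0
  endloop
 endfacet
 facet normal 0.051 0.557 -0.829
  outer loop
   vertex 0.1 3.6 0.4
   vertex 2.2 4.3 1.0
   vertex 4.4 3.8 0.8
  endloop
 endfacet
 facet normal -0.504 -0.846 -0.175
  outer loop
   vertex 3.6 0.8 2.3
   vertex 4.3 0.3 2.7
   vertex 0.0 2.8 3.0
  endloop
 endfacet
 facet normal -0.507 -0.818 -0.271
  outer loop
   vertex 3.6 0.8 2.3
   vertex 0.0 2.8 3.0
   vertex 0.1 3.6 0.4
  endloop
 endfacet
 facet normal 0.070 0.352 -0.933
  outer loop
   vertex 3.1 3.0 0.4
   vertex 0.1 3.6 0.4
   vertex 4.4 3.8 0.8
  endloop
 endfacet
 facet normal -0.133 -0.665 -0.735
  outer loop
   vertex 3.1 3.0 0.4
   vertex 3.6 0.8 2.3
   vertex 0.1 3.6 0.4
  endloop
 endfacet
 facet normal 0.495 -0.425 -0.758
  outer loop
   vertex 3.1 3.0 0.4
   vertex 4.4 3.8 0.8
   vertex 4.3 0.3 2.7
  endloop
 endfacet
 facet normal -0.041 -0.658 -0.752
  outer loop
   vertex 3.1 3.0 0.4
   vertex 4.3 0.3 2.7
   vertex 3.6 0.8 2.3
  endloop
 endfacet
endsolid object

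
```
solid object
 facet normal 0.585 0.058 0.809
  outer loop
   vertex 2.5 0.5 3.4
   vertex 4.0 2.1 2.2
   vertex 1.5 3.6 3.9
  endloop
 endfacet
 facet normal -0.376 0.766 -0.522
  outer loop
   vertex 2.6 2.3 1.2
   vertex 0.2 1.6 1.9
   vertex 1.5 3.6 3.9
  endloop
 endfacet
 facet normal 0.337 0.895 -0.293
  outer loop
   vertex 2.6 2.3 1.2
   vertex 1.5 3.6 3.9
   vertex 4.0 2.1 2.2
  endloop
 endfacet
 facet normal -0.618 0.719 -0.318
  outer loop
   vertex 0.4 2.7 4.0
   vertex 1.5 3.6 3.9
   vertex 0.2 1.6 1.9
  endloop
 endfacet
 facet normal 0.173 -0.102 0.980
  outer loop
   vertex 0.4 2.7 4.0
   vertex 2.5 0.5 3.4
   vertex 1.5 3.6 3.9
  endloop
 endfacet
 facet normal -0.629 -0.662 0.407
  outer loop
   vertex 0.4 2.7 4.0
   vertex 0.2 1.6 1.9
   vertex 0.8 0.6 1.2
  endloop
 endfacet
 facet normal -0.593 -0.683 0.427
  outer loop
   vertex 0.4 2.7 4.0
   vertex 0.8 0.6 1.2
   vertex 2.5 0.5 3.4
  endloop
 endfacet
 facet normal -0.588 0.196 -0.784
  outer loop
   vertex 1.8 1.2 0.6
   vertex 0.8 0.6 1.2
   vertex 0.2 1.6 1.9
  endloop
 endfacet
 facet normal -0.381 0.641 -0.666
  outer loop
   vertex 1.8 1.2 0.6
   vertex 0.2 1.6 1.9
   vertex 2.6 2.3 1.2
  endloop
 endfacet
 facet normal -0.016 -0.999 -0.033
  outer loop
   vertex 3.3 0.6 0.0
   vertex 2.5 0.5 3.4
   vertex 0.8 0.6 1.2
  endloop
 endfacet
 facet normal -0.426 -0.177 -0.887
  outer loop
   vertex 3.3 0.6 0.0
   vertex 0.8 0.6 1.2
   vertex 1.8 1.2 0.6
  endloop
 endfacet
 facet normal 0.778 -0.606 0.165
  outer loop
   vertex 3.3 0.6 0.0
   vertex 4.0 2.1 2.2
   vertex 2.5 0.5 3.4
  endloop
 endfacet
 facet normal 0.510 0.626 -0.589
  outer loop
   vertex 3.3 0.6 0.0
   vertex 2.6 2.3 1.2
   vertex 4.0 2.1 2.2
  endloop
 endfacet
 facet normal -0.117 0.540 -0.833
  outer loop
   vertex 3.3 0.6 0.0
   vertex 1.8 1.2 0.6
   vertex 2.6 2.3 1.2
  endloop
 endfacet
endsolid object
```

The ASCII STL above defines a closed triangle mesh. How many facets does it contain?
14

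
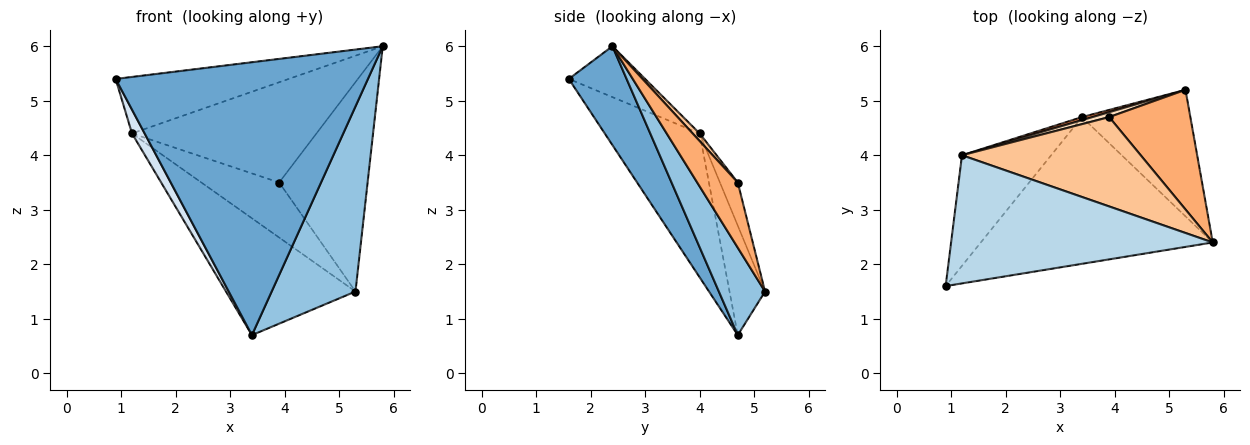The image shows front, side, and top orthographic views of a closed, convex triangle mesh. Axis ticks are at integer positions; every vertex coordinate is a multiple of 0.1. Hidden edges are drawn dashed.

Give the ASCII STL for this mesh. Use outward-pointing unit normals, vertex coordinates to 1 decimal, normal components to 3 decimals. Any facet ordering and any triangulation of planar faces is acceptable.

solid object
 facet normal 0.198 -0.863 -0.464
  outer loop
   vertex 3.4 4.7 0.7
   vertex 5.8 2.4 6.0
   vertex 0.9 1.6 5.4
  endloop
 endfacet
 facet normal 0.414 -0.752 -0.514
  outer loop
   vertex 3.4 4.7 0.7
   vertex 5.3 5.2 1.5
   vertex 5.8 2.4 6.0
  endloop
 endfacet
 facet normal -0.175 0.397 0.901
  outer loop
   vertex 1.2 4.0 4.4
   vertex 0.9 1.6 5.4
   vertex 5.8 2.4 6.0
  endloop
 endfacet
 facet normal -0.845 -0.113 -0.523
  outer loop
   vertex 1.2 4.0 4.4
   vertex 3.4 4.7 0.7
   vertex 0.9 1.6 5.4
  endloop
 endfacet
 facet normal -0.264 0.964 0.025
  outer loop
   vertex 1.2 4.0 4.4
   vertex 5.3 5.2 1.5
   vertex 3.4 4.7 0.7
  endloop
 endfacet
 facet normal 0.370 0.807 0.461
  outer loop
   vertex 3.9 4.7 3.5
   vertex 5.8 2.4 6.0
   vertex 5.3 5.2 1.5
  endloop
 endfacet
 facet normal 0.028 0.746 0.665
  outer loop
   vertex 3.9 4.7 3.5
   vertex 1.2 4.0 4.4
   vertex 5.8 2.4 6.0
  endloop
 endfacet
 facet normal -0.223 0.971 0.087
  outer loop
   vertex 3.9 4.7 3.5
   vertex 5.3 5.2 1.5
   vertex 1.2 4.0 4.4
  endloop
 endfacet
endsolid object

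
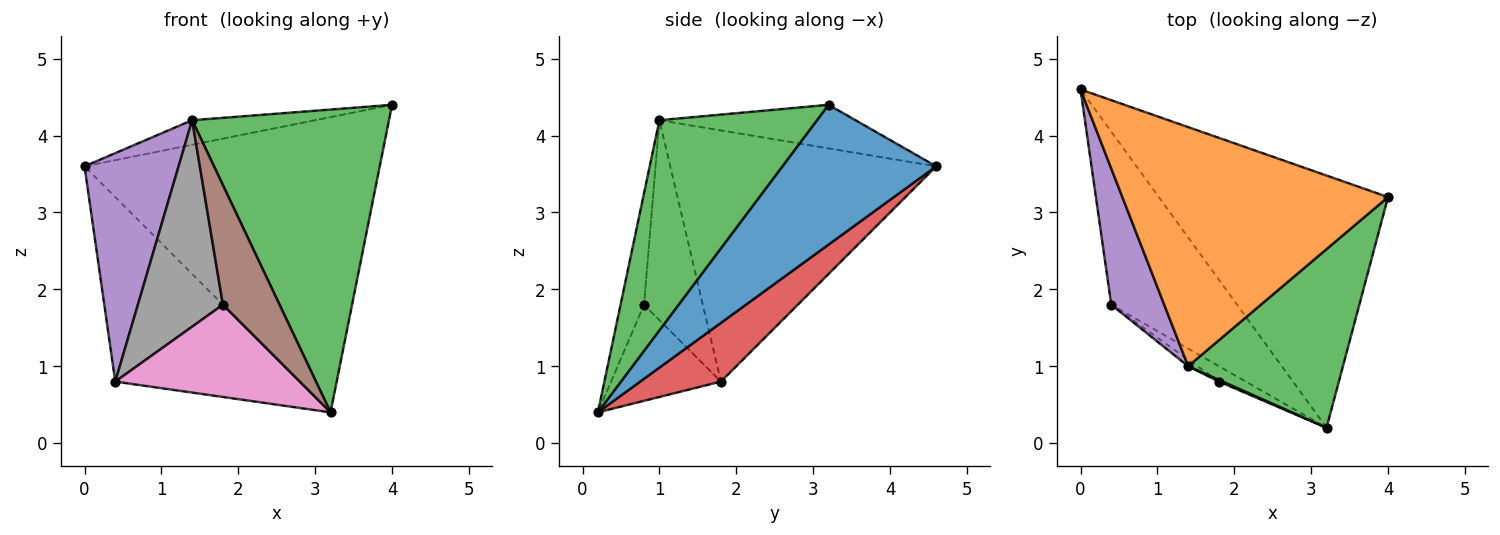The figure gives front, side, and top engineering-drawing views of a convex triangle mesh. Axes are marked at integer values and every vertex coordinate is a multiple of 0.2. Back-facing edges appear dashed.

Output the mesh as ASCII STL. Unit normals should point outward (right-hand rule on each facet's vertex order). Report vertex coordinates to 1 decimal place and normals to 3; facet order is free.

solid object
 facet normal 0.368 0.707 -0.604
  outer loop
   vertex 3.2 0.2 0.4
   vertex 0.0 4.6 3.6
   vertex 4.0 3.2 4.4
  endloop
 endfacet
 facet normal -0.161 0.101 0.982
  outer loop
   vertex 1.4 1.0 4.2
   vertex 4.0 3.2 4.4
   vertex 0.0 4.6 3.6
  endloop
 endfacet
 facet normal 0.568 -0.709 0.418
  outer loop
   vertex 1.4 1.0 4.2
   vertex 3.2 0.2 0.4
   vertex 4.0 3.2 4.4
  endloop
 endfacet
 facet normal 0.304 0.695 -0.652
  outer loop
   vertex 0.4 1.8 0.8
   vertex 0.0 4.6 3.6
   vertex 3.2 0.2 0.4
  endloop
 endfacet
 facet normal -0.925 -0.327 0.195
  outer loop
   vertex 0.4 1.8 0.8
   vertex 1.4 1.0 4.2
   vertex 0.0 4.6 3.6
  endloop
 endfacet
 facet normal -0.383 -0.924 0.013
  outer loop
   vertex 1.8 0.8 1.8
   vertex 3.2 0.2 0.4
   vertex 1.4 1.0 4.2
  endloop
 endfacet
 facet normal -0.506 -0.851 -0.142
  outer loop
   vertex 1.8 0.8 1.8
   vertex 0.4 1.8 0.8
   vertex 3.2 0.2 0.4
  endloop
 endfacet
 facet normal -0.569 -0.822 -0.026
  outer loop
   vertex 1.8 0.8 1.8
   vertex 1.4 1.0 4.2
   vertex 0.4 1.8 0.8
  endloop
 endfacet
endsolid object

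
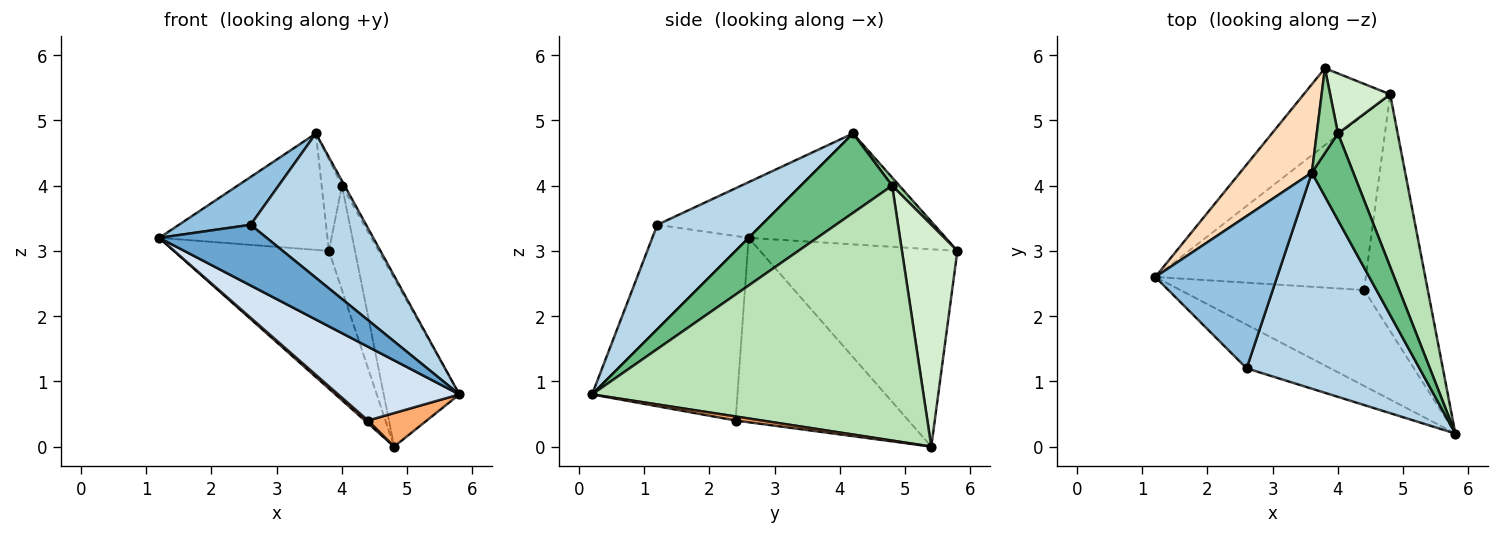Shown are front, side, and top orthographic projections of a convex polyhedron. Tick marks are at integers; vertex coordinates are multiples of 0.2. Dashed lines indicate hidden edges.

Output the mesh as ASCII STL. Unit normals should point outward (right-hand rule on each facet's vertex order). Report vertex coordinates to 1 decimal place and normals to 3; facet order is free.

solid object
 facet normal -0.589 -0.656 -0.472
  outer loop
   vertex 2.6 1.2 3.4
   vertex 1.2 2.6 3.2
   vertex 5.8 0.2 0.8
  endloop
 endfacet
 facet normal -0.400 -0.275 0.874
  outer loop
   vertex 2.6 1.2 3.4
   vertex 3.6 4.2 4.8
   vertex 1.2 2.6 3.2
  endloop
 endfacet
 facet normal 0.449 -0.496 0.743
  outer loop
   vertex 2.6 1.2 3.4
   vertex 5.8 0.2 0.8
   vertex 3.6 4.2 4.8
  endloop
 endfacet
 facet normal -0.590 -0.492 -0.640
  outer loop
   vertex 4.4 2.4 0.4
   vertex 5.8 0.2 0.8
   vertex 1.2 2.6 3.2
  endloop
 endfacet
 facet normal -0.659 -0.012 -0.752
  outer loop
   vertex 4.4 2.4 0.4
   vertex 1.2 2.6 3.2
   vertex 4.8 5.4 0.0
  endloop
 endfacet
 facet normal 0.062 -0.140 -0.988
  outer loop
   vertex 4.4 2.4 0.4
   vertex 4.8 5.4 0.0
   vertex 5.8 0.2 0.8
  endloop
 endfacet
 facet normal -0.744 0.584 -0.326
  outer loop
   vertex 3.8 5.8 3.0
   vertex 4.8 5.4 0.0
   vertex 1.2 2.6 3.2
  endloop
 endfacet
 facet normal -0.683 0.582 0.442
  outer loop
   vertex 3.8 5.8 3.0
   vertex 1.2 2.6 3.2
   vertex 3.6 4.2 4.8
  endloop
 endfacet
 facet normal 0.886 0.025 0.462
  outer loop
   vertex 4.0 4.8 4.0
   vertex 3.6 4.2 4.8
   vertex 5.8 0.2 0.8
  endloop
 endfacet
 facet normal 0.253 0.709 0.658
  outer loop
   vertex 4.0 4.8 4.0
   vertex 3.8 5.8 3.0
   vertex 3.6 4.2 4.8
  endloop
 endfacet
 facet normal 0.950 0.217 0.223
  outer loop
   vertex 4.0 4.8 4.0
   vertex 5.8 0.2 0.8
   vertex 4.8 5.4 0.0
  endloop
 endfacet
 facet normal 0.879 0.414 0.238
  outer loop
   vertex 4.0 4.8 4.0
   vertex 4.8 5.4 0.0
   vertex 3.8 5.8 3.0
  endloop
 endfacet
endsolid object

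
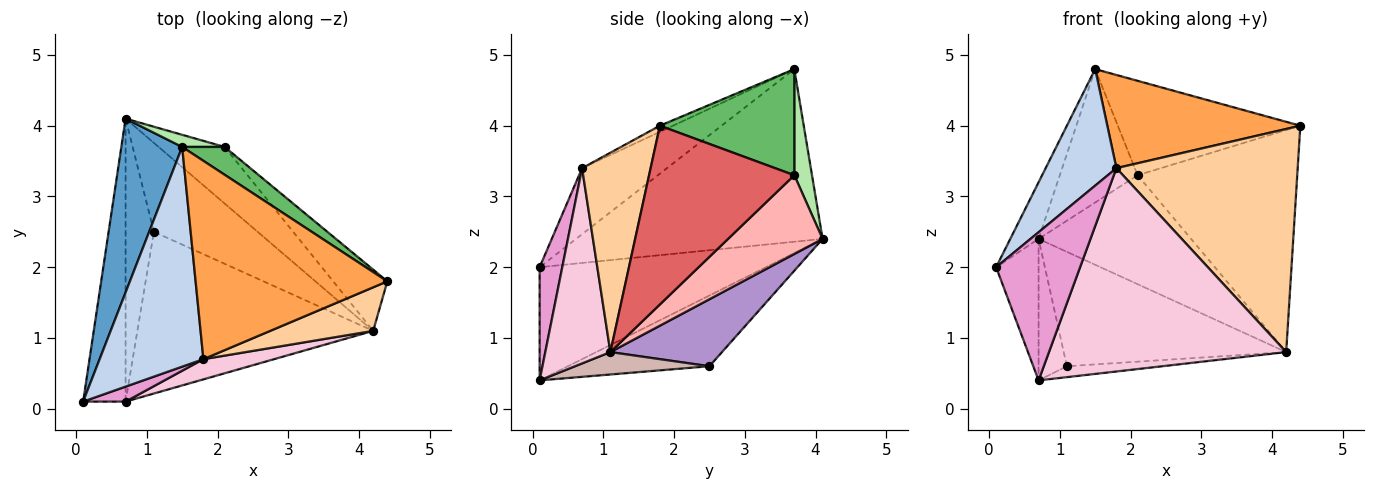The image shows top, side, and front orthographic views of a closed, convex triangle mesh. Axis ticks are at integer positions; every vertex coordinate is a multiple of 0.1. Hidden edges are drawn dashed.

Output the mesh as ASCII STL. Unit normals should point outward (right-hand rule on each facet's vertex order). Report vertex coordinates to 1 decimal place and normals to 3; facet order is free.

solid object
 facet normal -0.938 0.108 0.330
  outer loop
   vertex 1.5 3.7 4.8
   vertex 0.7 4.1 2.4
   vertex 0.1 0.1 2.0
  endloop
 endfacet
 facet normal -0.490 -0.408 0.770
  outer loop
   vertex 1.8 0.7 3.4
   vertex 1.5 3.7 4.8
   vertex 0.1 0.1 2.0
  endloop
 endfacet
 facet normal -0.029 -0.425 0.905
  outer loop
   vertex 1.8 0.7 3.4
   vertex 4.4 1.8 4.0
   vertex 1.5 3.7 4.8
  endloop
 endfacet
 facet normal 0.348 -0.920 0.180
  outer loop
   vertex 1.8 0.7 3.4
   vertex 4.2 1.1 0.8
   vertex 4.4 1.8 4.0
  endloop
 endfacet
 facet normal 0.577 0.783 0.231
  outer loop
   vertex 2.1 3.7 3.3
   vertex 1.5 3.7 4.8
   vertex 4.4 1.8 4.0
  endloop
 endfacet
 facet normal 0.221 0.971 0.088
  outer loop
   vertex 2.1 3.7 3.3
   vertex 0.7 4.1 2.4
   vertex 1.5 3.7 4.8
  endloop
 endfacet
 facet normal 0.659 0.725 -0.200
  outer loop
   vertex 2.1 3.7 3.3
   vertex 4.4 1.8 4.0
   vertex 4.2 1.1 0.8
  endloop
 endfacet
 facet normal 0.482 0.778 -0.404
  outer loop
   vertex 2.1 3.7 3.3
   vertex 4.2 1.1 0.8
   vertex 0.7 4.1 2.4
  endloop
 endfacet
 facet normal 0.368 0.734 -0.571
  outer loop
   vertex 1.1 2.5 0.6
   vertex 0.7 4.1 2.4
   vertex 4.2 1.1 0.8
  endloop
 endfacet
 facet normal -0.922 0.173 -0.346
  outer loop
   vertex 0.7 0.1 0.4
   vertex 0.1 0.1 2.0
   vertex 0.7 4.1 2.4
  endloop
 endfacet
 facet normal -0.913 0.183 -0.365
  outer loop
   vertex 0.7 0.1 0.4
   vertex 0.7 4.1 2.4
   vertex 1.1 2.5 0.6
  endloop
 endfacet
 facet normal 0.094 0.067 -0.993
  outer loop
   vertex 0.7 0.1 0.4
   vertex 1.1 2.5 0.6
   vertex 4.2 1.1 0.8
  endloop
 endfacet
 facet normal 0.259 -0.961 0.097
  outer loop
   vertex 0.7 0.1 0.4
   vertex 1.8 0.7 3.4
   vertex 0.1 0.1 2.0
  endloop
 endfacet
 facet normal 0.263 -0.960 0.095
  outer loop
   vertex 0.7 0.1 0.4
   vertex 4.2 1.1 0.8
   vertex 1.8 0.7 3.4
  endloop
 endfacet
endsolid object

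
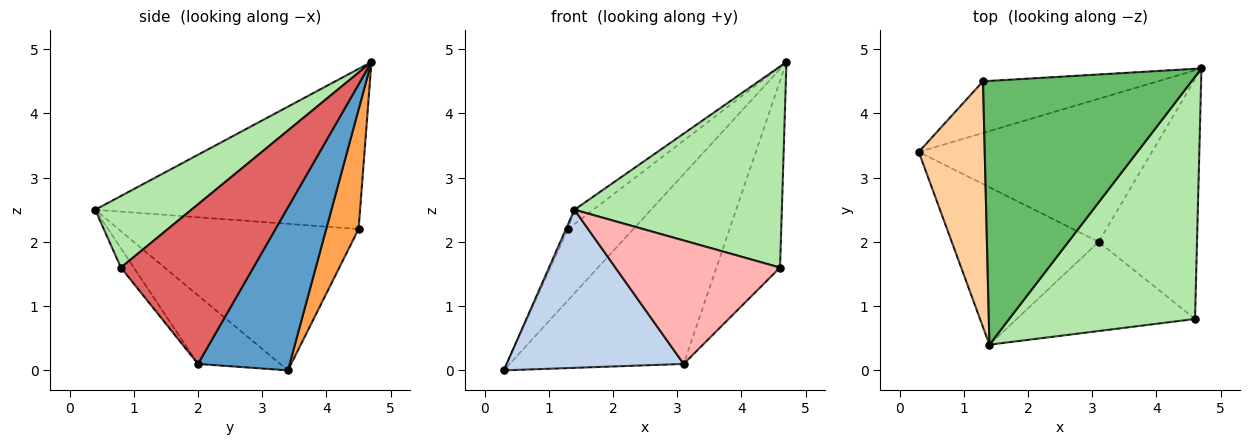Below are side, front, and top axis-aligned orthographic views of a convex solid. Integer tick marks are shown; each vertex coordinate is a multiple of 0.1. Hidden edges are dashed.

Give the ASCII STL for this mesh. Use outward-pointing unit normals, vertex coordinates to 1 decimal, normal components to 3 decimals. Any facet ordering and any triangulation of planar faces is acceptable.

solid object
 facet normal 0.388 0.736 -0.555
  outer loop
   vertex 3.1 2.0 0.1
   vertex 0.3 3.4 0.0
   vertex 4.7 4.7 4.8
  endloop
 endfacet
 facet normal -0.313 -0.673 -0.670
  outer loop
   vertex 3.1 2.0 0.1
   vertex 1.4 0.4 2.5
   vertex 0.3 3.4 0.0
  endloop
 endfacet
 facet normal 0.373 0.751 -0.545
  outer loop
   vertex 1.3 4.5 2.2
   vertex 4.7 4.7 4.8
   vertex 0.3 3.4 0.0
  endloop
 endfacet
 facet normal -0.912 0.008 0.411
  outer loop
   vertex 1.3 4.5 2.2
   vertex 0.3 3.4 0.0
   vertex 1.4 0.4 2.5
  endloop
 endfacet
 facet normal -0.608 0.043 0.792
  outer loop
   vertex 1.3 4.5 2.2
   vertex 1.4 0.4 2.5
   vertex 4.7 4.7 4.8
  endloop
 endfacet
 facet normal 0.284 -0.613 0.738
  outer loop
   vertex 4.6 0.8 1.6
   vertex 4.7 4.7 4.8
   vertex 1.4 0.4 2.5
  endloop
 endfacet
 facet normal 0.788 0.378 -0.486
  outer loop
   vertex 4.6 0.8 1.6
   vertex 3.1 2.0 0.1
   vertex 4.7 4.7 4.8
  endloop
 endfacet
 facet normal -0.063 -0.809 -0.584
  outer loop
   vertex 4.6 0.8 1.6
   vertex 1.4 0.4 2.5
   vertex 3.1 2.0 0.1
  endloop
 endfacet
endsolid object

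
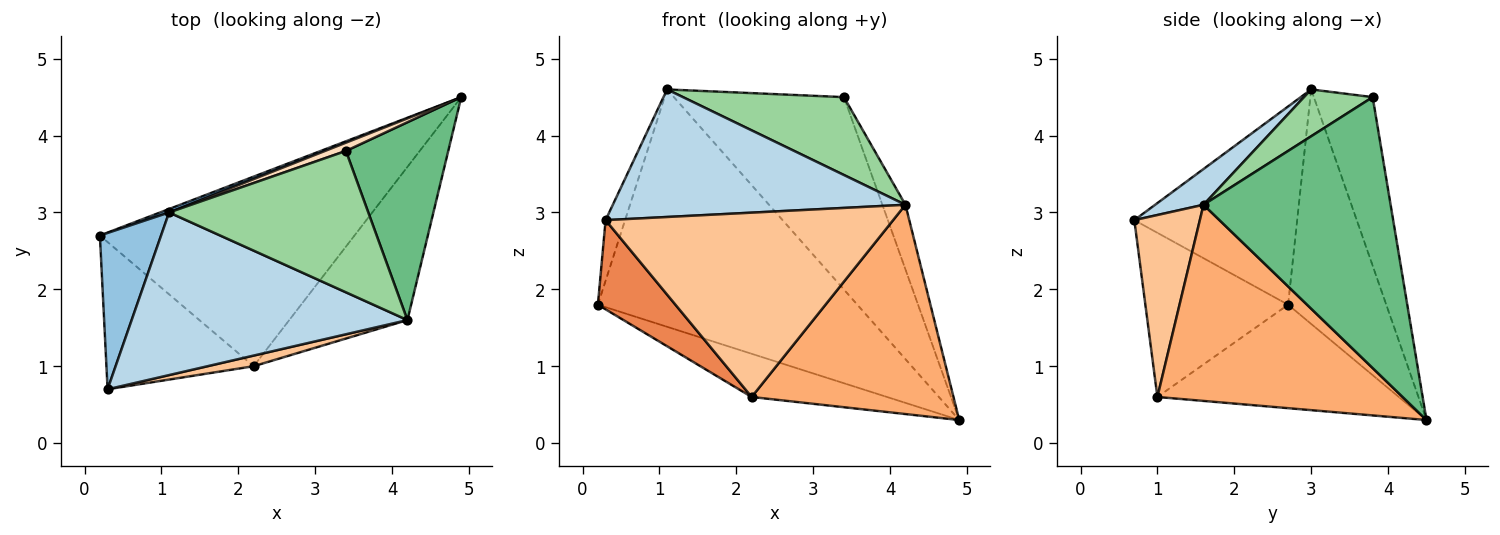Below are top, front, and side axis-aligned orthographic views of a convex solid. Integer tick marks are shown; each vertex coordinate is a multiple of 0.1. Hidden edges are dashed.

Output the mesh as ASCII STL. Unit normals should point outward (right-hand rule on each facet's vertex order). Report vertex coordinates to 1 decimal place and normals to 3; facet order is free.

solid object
 facet normal -0.354 0.935 0.014
  outer loop
   vertex 1.1 3.0 4.6
   vertex 4.9 4.5 0.3
   vertex 0.2 2.7 1.8
  endloop
 endfacet
 facet normal -0.949 0.114 0.293
  outer loop
   vertex 1.1 3.0 4.6
   vertex 0.2 2.7 1.8
   vertex 0.3 0.7 2.9
  endloop
 endfacet
 facet normal 0.102 -0.614 0.783
  outer loop
   vertex 4.2 1.6 3.1
   vertex 1.1 3.0 4.6
   vertex 0.3 0.7 2.9
  endloop
 endfacet
 facet normal -0.368 0.206 -0.906
  outer loop
   vertex 2.2 1.0 0.6
   vertex 0.2 2.7 1.8
   vertex 4.9 4.5 0.3
  endloop
 endfacet
 facet normal -0.690 -0.375 -0.619
  outer loop
   vertex 2.2 1.0 0.6
   vertex 0.3 0.7 2.9
   vertex 0.2 2.7 1.8
  endloop
 endfacet
 facet normal 0.700 -0.576 -0.422
  outer loop
   vertex 2.2 1.0 0.6
   vertex 4.9 4.5 0.3
   vertex 4.2 1.6 3.1
  endloop
 endfacet
 facet normal 0.222 -0.973 0.056
  outer loop
   vertex 2.2 1.0 0.6
   vertex 4.2 1.6 3.1
   vertex 0.3 0.7 2.9
  endloop
 endfacet
 facet normal -0.327 0.944 0.041
  outer loop
   vertex 3.4 3.8 4.5
   vertex 4.9 4.5 0.3
   vertex 1.1 3.0 4.6
  endloop
 endfacet
 facet normal 0.929 0.115 0.351
  outer loop
   vertex 3.4 3.8 4.5
   vertex 4.2 1.6 3.1
   vertex 4.9 4.5 0.3
  endloop
 endfacet
 facet normal 0.202 -0.473 0.858
  outer loop
   vertex 3.4 3.8 4.5
   vertex 1.1 3.0 4.6
   vertex 4.2 1.6 3.1
  endloop
 endfacet
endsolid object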